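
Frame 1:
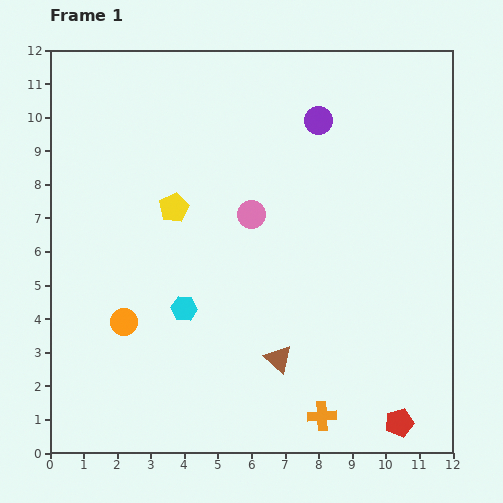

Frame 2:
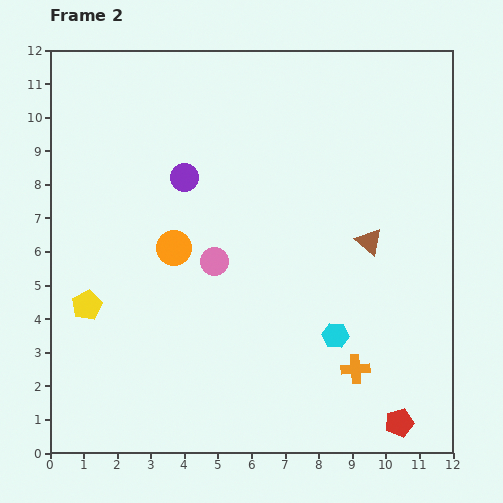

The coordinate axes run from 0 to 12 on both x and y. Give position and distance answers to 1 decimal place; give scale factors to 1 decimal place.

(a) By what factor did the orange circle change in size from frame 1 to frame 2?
1.3×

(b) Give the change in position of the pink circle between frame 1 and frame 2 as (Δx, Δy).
(-1.1, -1.4)

The pink circle was at (6.0, 7.1) in frame 1 and (4.9, 5.7) in frame 2.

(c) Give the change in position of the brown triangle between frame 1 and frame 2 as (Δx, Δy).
(2.7, 3.5)

The brown triangle was at (6.8, 2.8) in frame 1 and (9.5, 6.3) in frame 2.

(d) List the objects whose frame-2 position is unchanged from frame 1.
the red pentagon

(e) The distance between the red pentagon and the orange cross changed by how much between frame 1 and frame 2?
-0.2

Distance in frame 1: 2.3. Distance in frame 2: 2.1.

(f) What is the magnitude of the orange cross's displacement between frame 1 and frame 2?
1.7

The orange cross moved from (8.1, 1.1) to (9.1, 2.5), a distance of √(1.0² + 1.4²) ≈ 1.7.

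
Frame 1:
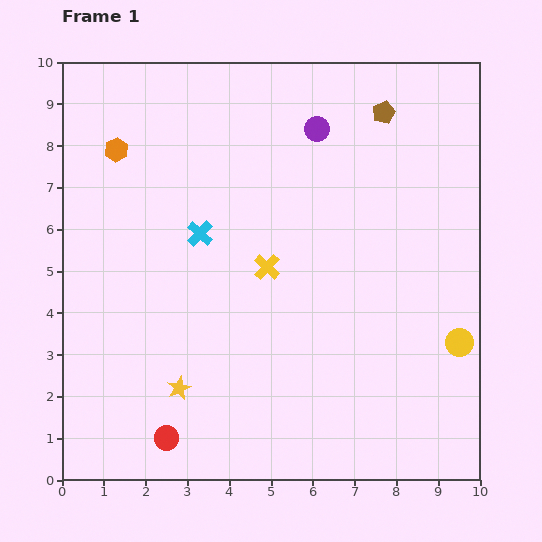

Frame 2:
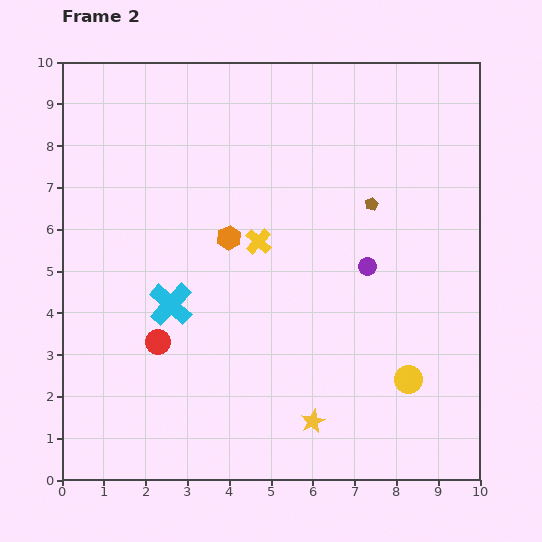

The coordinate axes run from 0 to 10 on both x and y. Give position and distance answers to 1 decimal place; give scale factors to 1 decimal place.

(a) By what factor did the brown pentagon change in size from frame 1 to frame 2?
0.6×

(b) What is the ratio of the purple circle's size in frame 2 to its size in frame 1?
0.7×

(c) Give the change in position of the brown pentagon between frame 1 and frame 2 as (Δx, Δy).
(-0.3, -2.2)

The brown pentagon was at (7.7, 8.8) in frame 1 and (7.4, 6.6) in frame 2.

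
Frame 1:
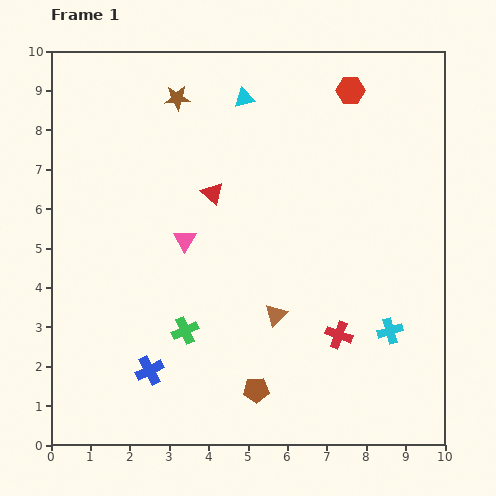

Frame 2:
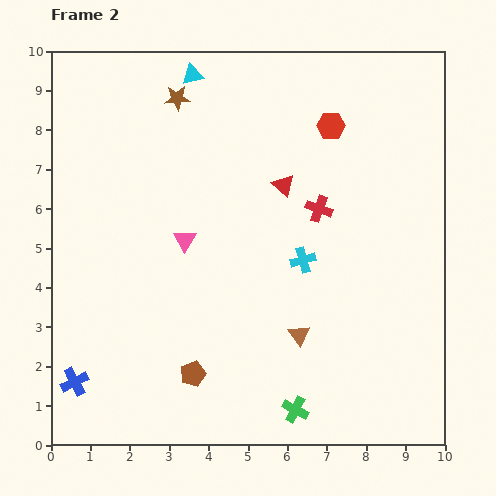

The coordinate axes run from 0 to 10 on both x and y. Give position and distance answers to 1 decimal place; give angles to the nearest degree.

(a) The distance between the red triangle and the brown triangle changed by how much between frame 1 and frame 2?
+0.3

Distance in frame 1: 3.5. Distance in frame 2: 3.8.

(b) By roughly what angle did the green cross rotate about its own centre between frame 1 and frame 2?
38° counter-clockwise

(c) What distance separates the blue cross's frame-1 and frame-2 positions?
1.9

The blue cross moved from (2.5, 1.9) to (0.6, 1.6), a distance of √(1.9² + 0.3²) ≈ 1.9.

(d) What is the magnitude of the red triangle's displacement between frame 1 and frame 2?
1.8

The red triangle moved from (4.1, 6.4) to (5.9, 6.6), a distance of √(1.8² + 0.2²) ≈ 1.8.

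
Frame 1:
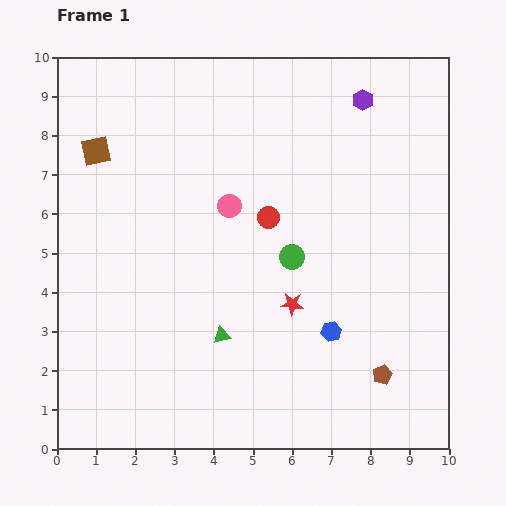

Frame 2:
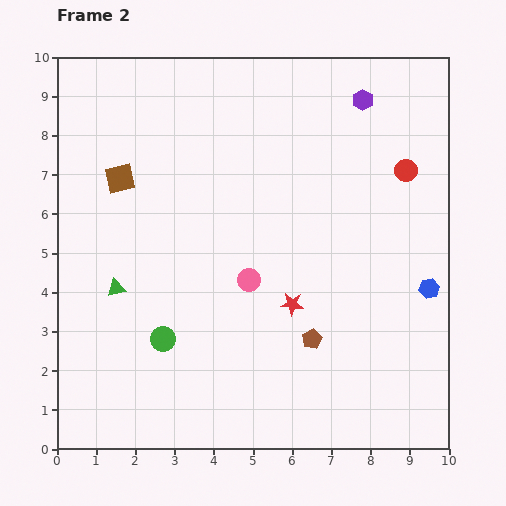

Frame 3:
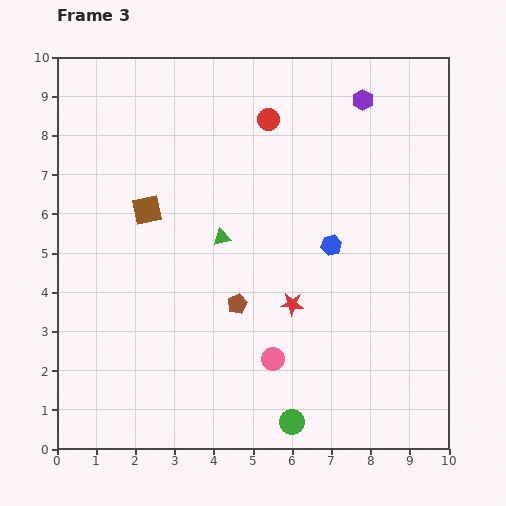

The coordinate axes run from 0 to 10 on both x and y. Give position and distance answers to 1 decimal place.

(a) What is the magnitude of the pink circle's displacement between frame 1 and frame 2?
2.0

The pink circle moved from (4.4, 6.2) to (4.9, 4.3), a distance of √(0.5² + 1.9²) ≈ 2.0.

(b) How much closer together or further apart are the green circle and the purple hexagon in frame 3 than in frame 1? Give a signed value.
+4.0

Distance in frame 1: 4.4. Distance in frame 3: 8.4.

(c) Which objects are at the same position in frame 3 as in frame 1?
the red star, the purple hexagon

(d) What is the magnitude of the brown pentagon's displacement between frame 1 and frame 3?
4.1

The brown pentagon moved from (8.3, 1.9) to (4.6, 3.7), a distance of √(3.7² + 1.8²) ≈ 4.1.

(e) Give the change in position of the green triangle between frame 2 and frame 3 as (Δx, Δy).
(2.7, 1.3)

The green triangle was at (1.5, 4.1) in frame 2 and (4.2, 5.4) in frame 3.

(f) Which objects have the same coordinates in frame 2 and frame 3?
the red star, the purple hexagon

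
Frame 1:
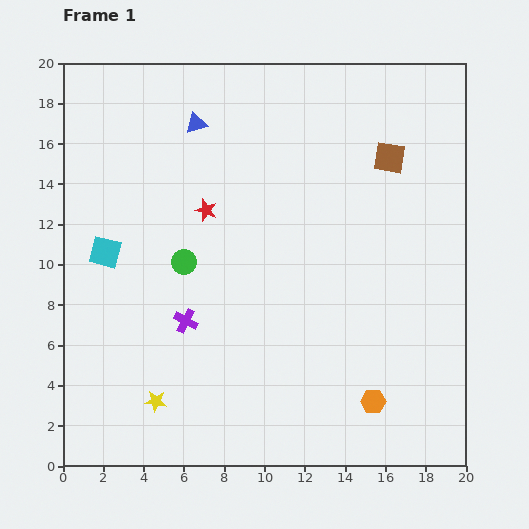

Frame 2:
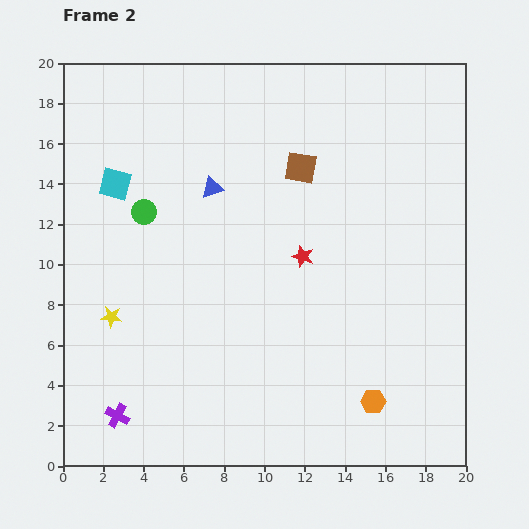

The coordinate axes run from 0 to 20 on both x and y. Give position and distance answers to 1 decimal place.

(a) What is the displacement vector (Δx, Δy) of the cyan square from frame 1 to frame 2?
(0.5, 3.4)

The cyan square was at (2.1, 10.6) in frame 1 and (2.6, 14.0) in frame 2.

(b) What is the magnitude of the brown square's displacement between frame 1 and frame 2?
4.4

The brown square moved from (16.2, 15.3) to (11.8, 14.8), a distance of √(4.4² + 0.5²) ≈ 4.4.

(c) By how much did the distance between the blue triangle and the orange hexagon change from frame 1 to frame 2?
-3.1

Distance in frame 1: 16.4. Distance in frame 2: 13.3.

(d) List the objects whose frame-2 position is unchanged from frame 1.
the orange hexagon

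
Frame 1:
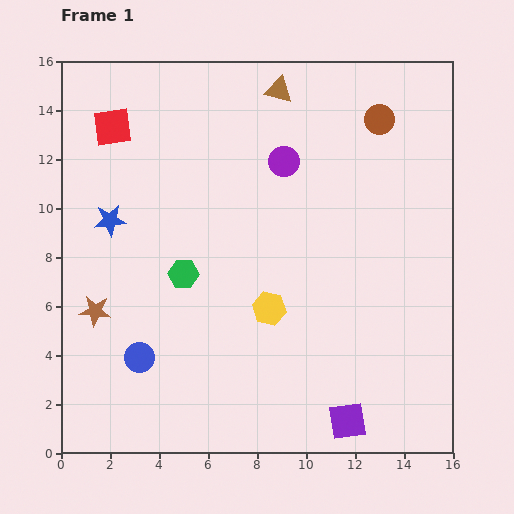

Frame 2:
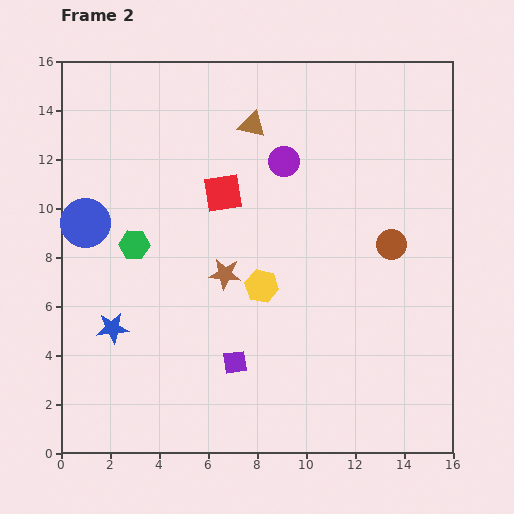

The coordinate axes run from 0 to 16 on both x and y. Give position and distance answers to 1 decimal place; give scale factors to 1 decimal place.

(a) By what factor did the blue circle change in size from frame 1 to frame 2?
1.6×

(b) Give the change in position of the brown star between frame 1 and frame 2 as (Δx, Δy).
(5.3, 1.5)

The brown star was at (1.4, 5.8) in frame 1 and (6.7, 7.3) in frame 2.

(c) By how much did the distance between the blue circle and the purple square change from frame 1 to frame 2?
-0.6

Distance in frame 1: 8.9. Distance in frame 2: 8.3.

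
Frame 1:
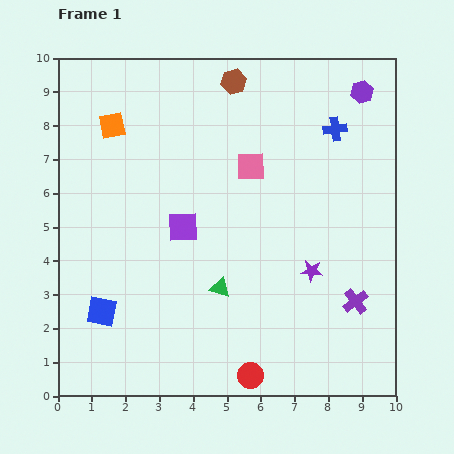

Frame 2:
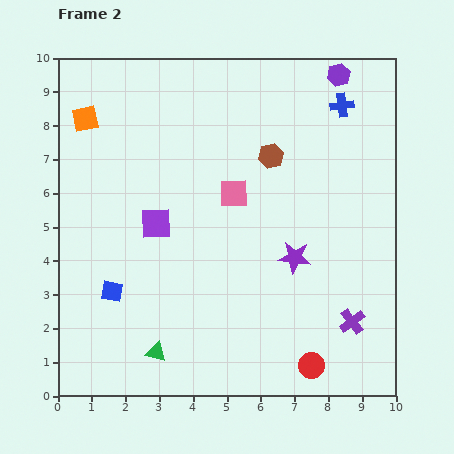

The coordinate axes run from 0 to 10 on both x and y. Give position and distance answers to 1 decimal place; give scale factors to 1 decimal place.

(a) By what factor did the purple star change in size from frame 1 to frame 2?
1.5×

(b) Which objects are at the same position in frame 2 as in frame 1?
none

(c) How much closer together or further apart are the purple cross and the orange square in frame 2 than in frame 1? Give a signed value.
+1.0

Distance in frame 1: 8.9. Distance in frame 2: 9.9.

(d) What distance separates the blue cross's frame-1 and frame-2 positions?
0.7

The blue cross moved from (8.2, 7.9) to (8.4, 8.6), a distance of √(0.2² + 0.7²) ≈ 0.7.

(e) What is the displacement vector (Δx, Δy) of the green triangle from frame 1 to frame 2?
(-1.9, -1.9)

The green triangle was at (4.8, 3.2) in frame 1 and (2.9, 1.3) in frame 2.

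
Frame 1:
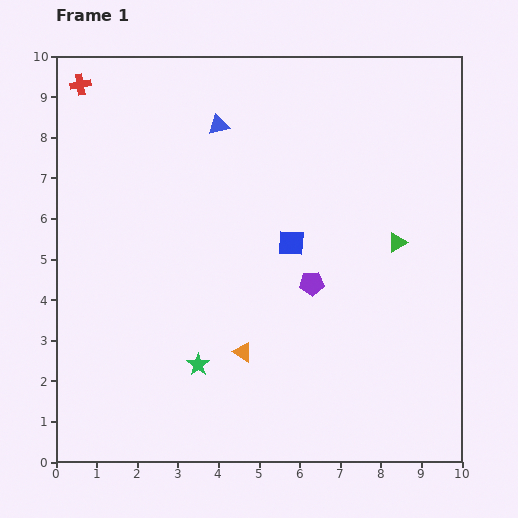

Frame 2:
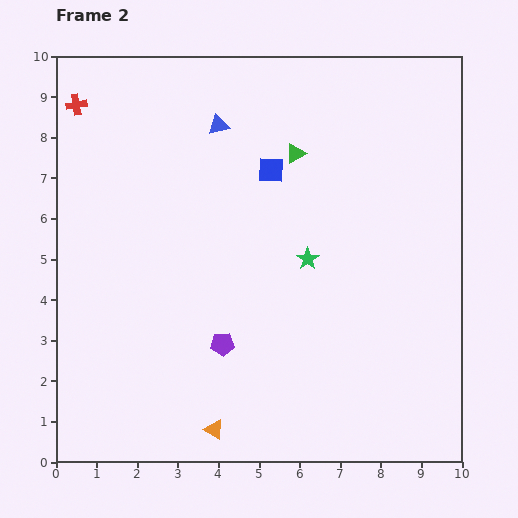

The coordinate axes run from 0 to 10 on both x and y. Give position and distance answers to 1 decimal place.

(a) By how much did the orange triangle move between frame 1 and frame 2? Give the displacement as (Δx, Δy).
(-0.7, -1.9)

The orange triangle was at (4.6, 2.7) in frame 1 and (3.9, 0.8) in frame 2.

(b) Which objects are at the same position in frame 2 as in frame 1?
the blue triangle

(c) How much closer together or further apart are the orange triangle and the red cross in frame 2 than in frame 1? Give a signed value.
+1.0

Distance in frame 1: 7.7. Distance in frame 2: 8.7.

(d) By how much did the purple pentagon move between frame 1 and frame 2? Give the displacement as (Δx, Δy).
(-2.2, -1.5)

The purple pentagon was at (6.3, 4.4) in frame 1 and (4.1, 2.9) in frame 2.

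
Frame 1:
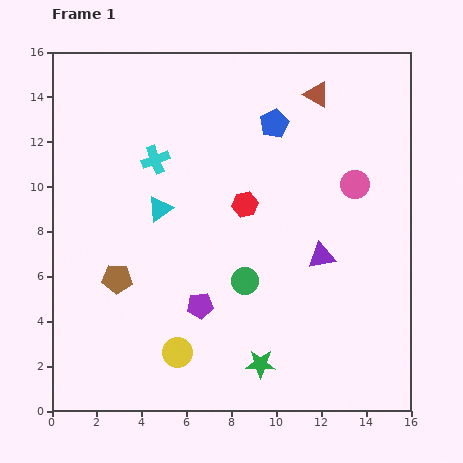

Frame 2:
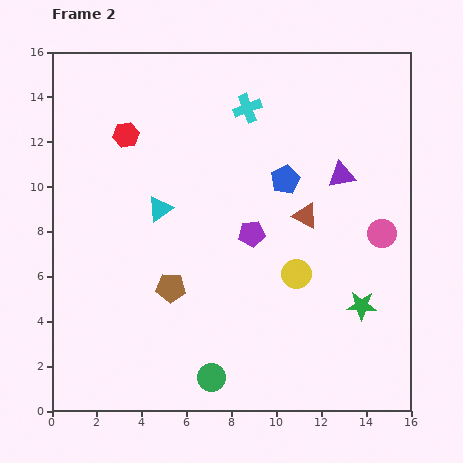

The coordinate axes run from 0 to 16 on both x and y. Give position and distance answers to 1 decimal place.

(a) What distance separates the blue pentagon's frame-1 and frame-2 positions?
2.5

The blue pentagon moved from (9.9, 12.8) to (10.4, 10.3), a distance of √(0.5² + 2.5²) ≈ 2.5.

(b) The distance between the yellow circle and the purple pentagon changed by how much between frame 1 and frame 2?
+0.4

Distance in frame 1: 2.3. Distance in frame 2: 2.7.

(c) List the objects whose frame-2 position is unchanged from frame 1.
the cyan triangle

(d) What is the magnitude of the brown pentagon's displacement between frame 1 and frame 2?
2.4

The brown pentagon moved from (2.9, 5.9) to (5.3, 5.5), a distance of √(2.4² + 0.4²) ≈ 2.4.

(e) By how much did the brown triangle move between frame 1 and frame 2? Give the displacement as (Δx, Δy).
(-0.5, -5.4)

The brown triangle was at (11.8, 14.1) in frame 1 and (11.3, 8.7) in frame 2.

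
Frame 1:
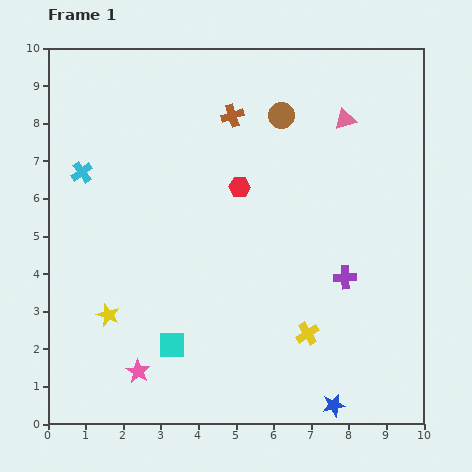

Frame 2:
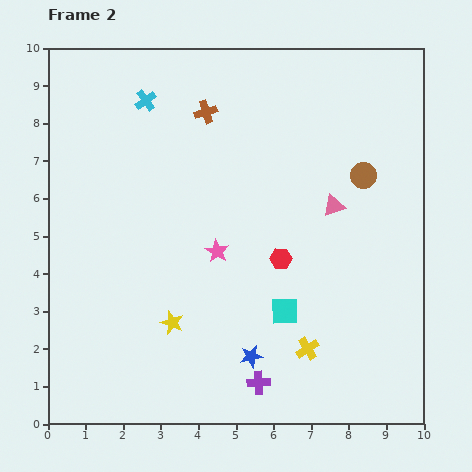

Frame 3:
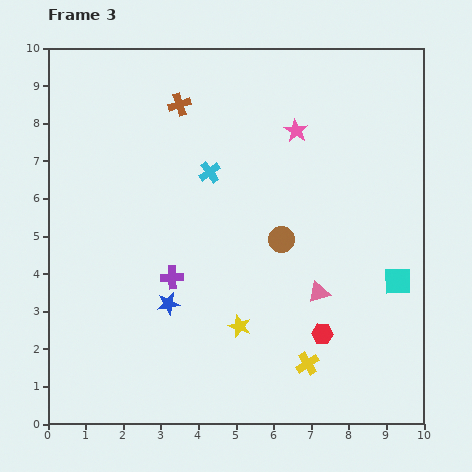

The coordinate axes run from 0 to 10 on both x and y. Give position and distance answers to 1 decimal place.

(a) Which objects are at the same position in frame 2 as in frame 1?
none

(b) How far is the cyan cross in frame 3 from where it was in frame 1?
3.4

The cyan cross moved from (0.9, 6.7) to (4.3, 6.7), a distance of √(3.4² + 0.0²) ≈ 3.4.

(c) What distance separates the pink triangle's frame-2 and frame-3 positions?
2.3

The pink triangle moved from (7.6, 5.8) to (7.2, 3.5), a distance of √(0.4² + 2.3²) ≈ 2.3.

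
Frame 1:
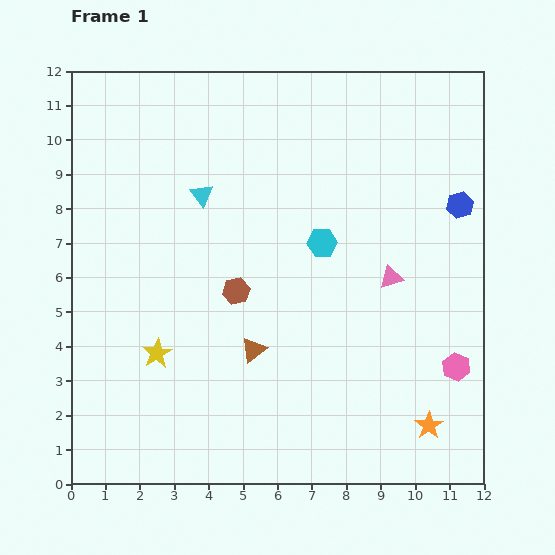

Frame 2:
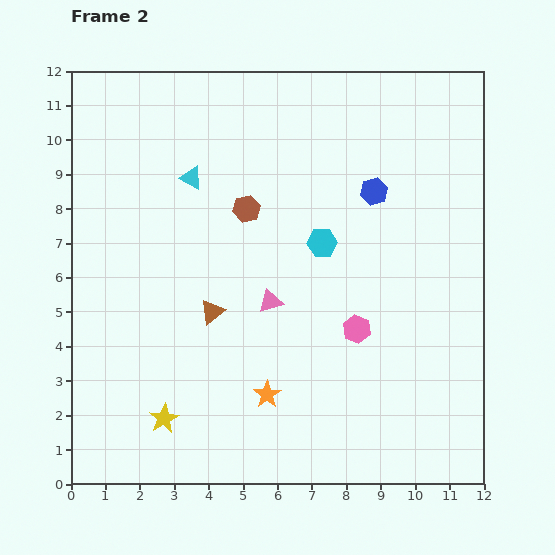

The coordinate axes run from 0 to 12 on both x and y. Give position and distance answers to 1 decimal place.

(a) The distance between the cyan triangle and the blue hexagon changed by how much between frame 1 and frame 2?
-2.2

Distance in frame 1: 7.5. Distance in frame 2: 5.3.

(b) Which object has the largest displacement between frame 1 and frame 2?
the orange star

(moved 4.8; next 3.6)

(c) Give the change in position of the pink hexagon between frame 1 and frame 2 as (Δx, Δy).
(-2.9, 1.1)

The pink hexagon was at (11.2, 3.4) in frame 1 and (8.3, 4.5) in frame 2.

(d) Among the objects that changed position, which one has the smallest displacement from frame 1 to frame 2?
the cyan triangle

(moved 0.6)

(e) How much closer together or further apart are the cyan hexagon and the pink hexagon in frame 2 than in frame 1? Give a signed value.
-2.6

Distance in frame 1: 5.3. Distance in frame 2: 2.7.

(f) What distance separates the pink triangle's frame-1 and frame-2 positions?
3.6

The pink triangle moved from (9.3, 6.0) to (5.8, 5.3), a distance of √(3.5² + 0.7²) ≈ 3.6.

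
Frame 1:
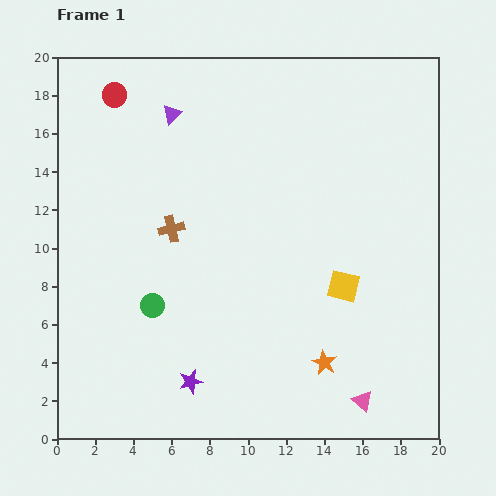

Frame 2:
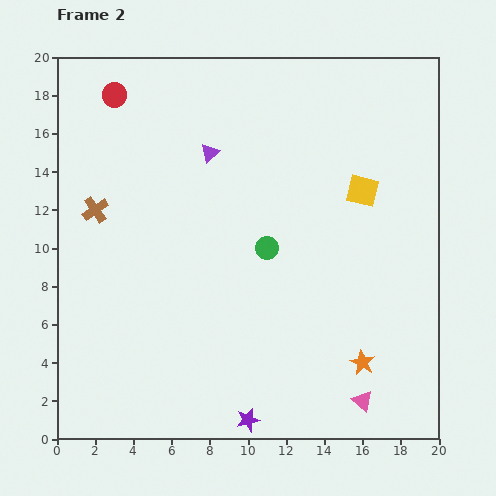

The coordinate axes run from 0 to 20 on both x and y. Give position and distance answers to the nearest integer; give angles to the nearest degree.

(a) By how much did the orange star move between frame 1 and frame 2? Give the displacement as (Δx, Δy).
(2, 0)

The orange star was at (14, 4) in frame 1 and (16, 4) in frame 2.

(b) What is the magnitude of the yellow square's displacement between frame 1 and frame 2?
5

The yellow square moved from (15, 8) to (16, 13), a distance of √(1² + 5²) ≈ 5.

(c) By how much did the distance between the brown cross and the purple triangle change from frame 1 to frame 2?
+1

Distance in frame 1: 6. Distance in frame 2: 7.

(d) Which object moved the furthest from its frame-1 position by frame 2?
the green circle

(moved 7; next 5)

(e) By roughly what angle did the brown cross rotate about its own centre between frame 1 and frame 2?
21° counter-clockwise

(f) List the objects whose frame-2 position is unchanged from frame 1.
the red circle, the pink triangle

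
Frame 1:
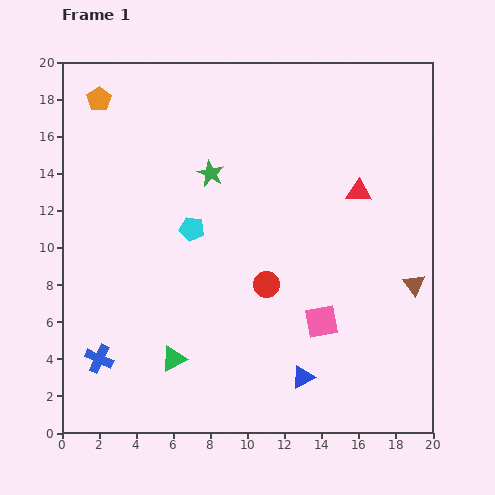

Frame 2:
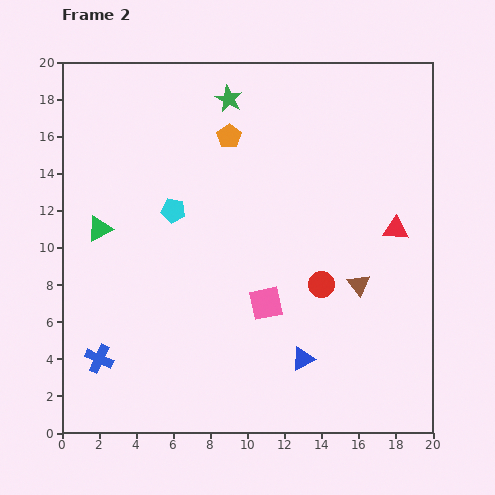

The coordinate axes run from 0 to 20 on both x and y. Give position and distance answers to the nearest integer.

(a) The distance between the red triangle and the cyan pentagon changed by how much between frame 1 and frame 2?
+3

Distance in frame 1: 9. Distance in frame 2: 12.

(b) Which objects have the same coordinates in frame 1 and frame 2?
the blue cross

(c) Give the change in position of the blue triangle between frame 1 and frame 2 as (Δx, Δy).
(0, 1)

The blue triangle was at (13, 3) in frame 1 and (13, 4) in frame 2.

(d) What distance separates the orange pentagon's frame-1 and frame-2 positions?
7

The orange pentagon moved from (2, 18) to (9, 16), a distance of √(7² + 2²) ≈ 7.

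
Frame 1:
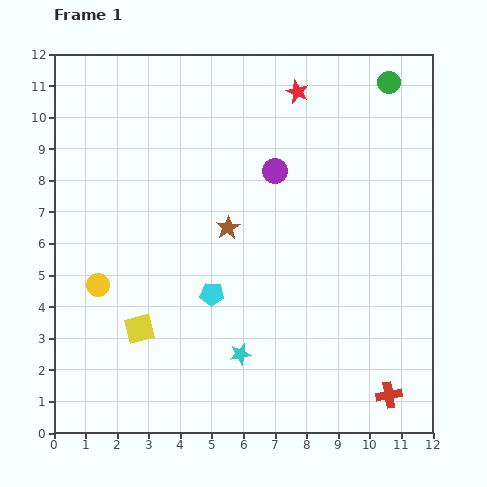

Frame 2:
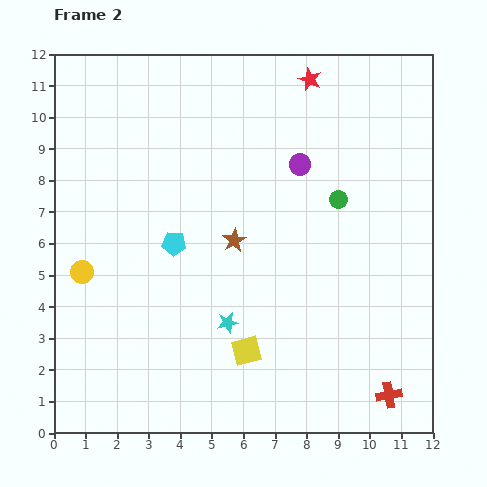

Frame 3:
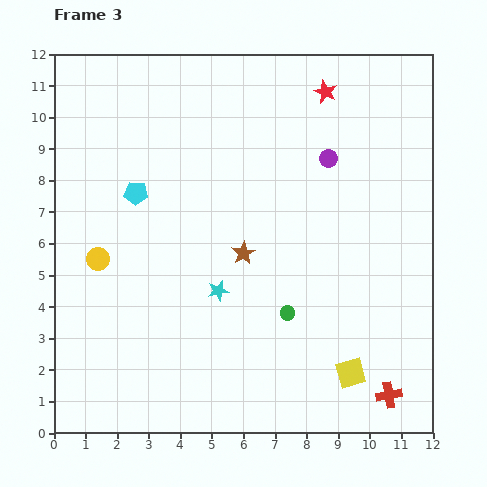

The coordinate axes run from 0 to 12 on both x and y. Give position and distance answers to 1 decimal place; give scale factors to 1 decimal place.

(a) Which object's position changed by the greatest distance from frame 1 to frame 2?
the green circle

(moved 4.0; next 3.5)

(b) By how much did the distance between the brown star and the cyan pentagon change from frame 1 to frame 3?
+1.7

Distance in frame 1: 2.2. Distance in frame 3: 3.9.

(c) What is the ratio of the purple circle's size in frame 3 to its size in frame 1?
0.7×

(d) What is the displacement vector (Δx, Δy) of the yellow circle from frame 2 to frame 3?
(0.5, 0.4)

The yellow circle was at (0.9, 5.1) in frame 2 and (1.4, 5.5) in frame 3.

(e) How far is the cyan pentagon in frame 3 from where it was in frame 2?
2.0

The cyan pentagon moved from (3.8, 6.0) to (2.6, 7.6), a distance of √(1.2² + 1.6²) ≈ 2.0.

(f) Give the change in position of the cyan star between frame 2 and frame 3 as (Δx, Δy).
(-0.3, 1.0)

The cyan star was at (5.5, 3.5) in frame 2 and (5.2, 4.5) in frame 3.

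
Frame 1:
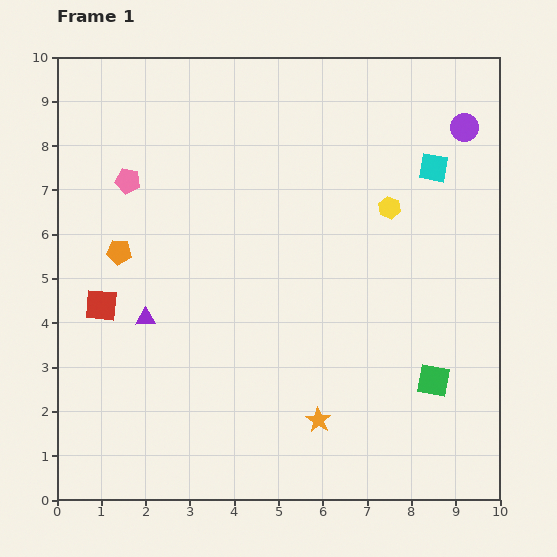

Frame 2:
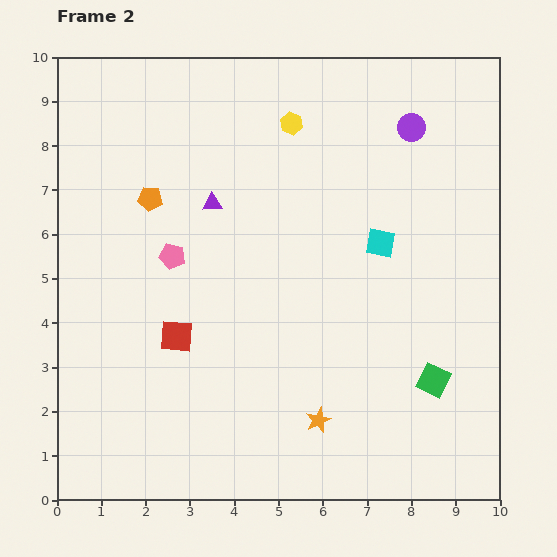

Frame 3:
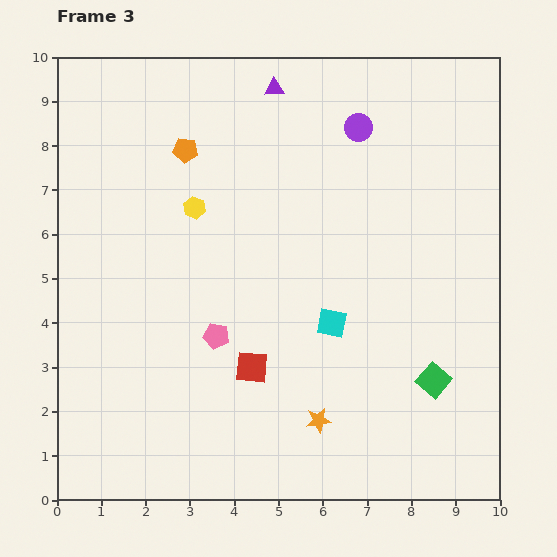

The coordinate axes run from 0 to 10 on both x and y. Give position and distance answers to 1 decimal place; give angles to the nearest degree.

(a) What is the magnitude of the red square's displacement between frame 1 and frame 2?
1.8

The red square moved from (1.0, 4.4) to (2.7, 3.7), a distance of √(1.7² + 0.7²) ≈ 1.8.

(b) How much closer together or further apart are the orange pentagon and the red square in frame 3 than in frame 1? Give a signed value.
+3.8

Distance in frame 1: 1.3. Distance in frame 3: 5.1.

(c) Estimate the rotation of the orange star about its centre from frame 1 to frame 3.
30° clockwise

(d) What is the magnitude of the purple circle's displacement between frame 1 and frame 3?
2.4

The purple circle moved from (9.2, 8.4) to (6.8, 8.4), a distance of √(2.4² + 0.0²) ≈ 2.4.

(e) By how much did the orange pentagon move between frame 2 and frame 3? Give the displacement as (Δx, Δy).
(0.8, 1.1)

The orange pentagon was at (2.1, 6.8) in frame 2 and (2.9, 7.9) in frame 3.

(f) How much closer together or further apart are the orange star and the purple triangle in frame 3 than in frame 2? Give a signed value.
+2.1

Distance in frame 2: 5.5. Distance in frame 3: 7.6.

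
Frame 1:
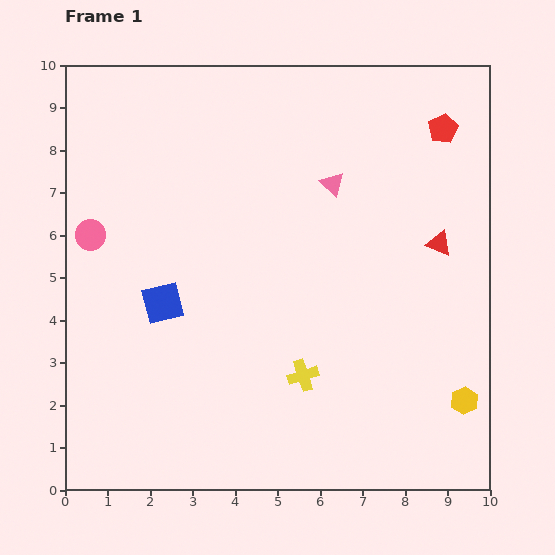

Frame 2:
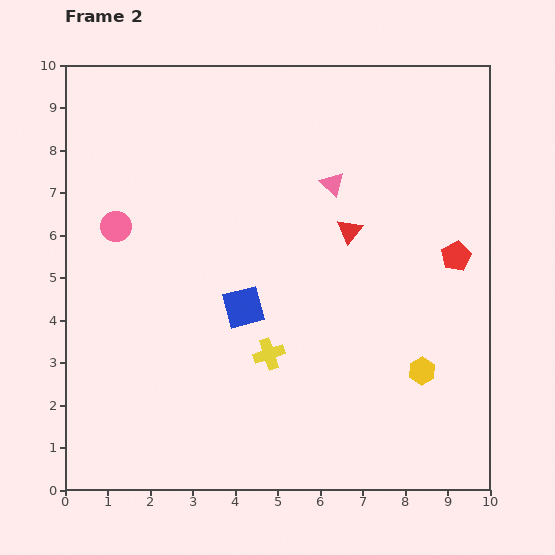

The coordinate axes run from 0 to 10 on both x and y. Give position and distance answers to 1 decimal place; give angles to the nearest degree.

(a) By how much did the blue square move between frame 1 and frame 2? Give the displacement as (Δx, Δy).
(1.9, -0.1)

The blue square was at (2.3, 4.4) in frame 1 and (4.2, 4.3) in frame 2.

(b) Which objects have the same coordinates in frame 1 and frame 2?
the pink triangle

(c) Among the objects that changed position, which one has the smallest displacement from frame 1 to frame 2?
the pink circle

(moved 0.6)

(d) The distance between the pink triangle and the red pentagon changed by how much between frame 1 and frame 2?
+0.5

Distance in frame 1: 2.9. Distance in frame 2: 3.4.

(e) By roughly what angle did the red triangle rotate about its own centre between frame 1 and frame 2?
45° clockwise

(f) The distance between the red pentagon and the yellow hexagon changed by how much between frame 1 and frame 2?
-3.6

Distance in frame 1: 6.4. Distance in frame 2: 2.8.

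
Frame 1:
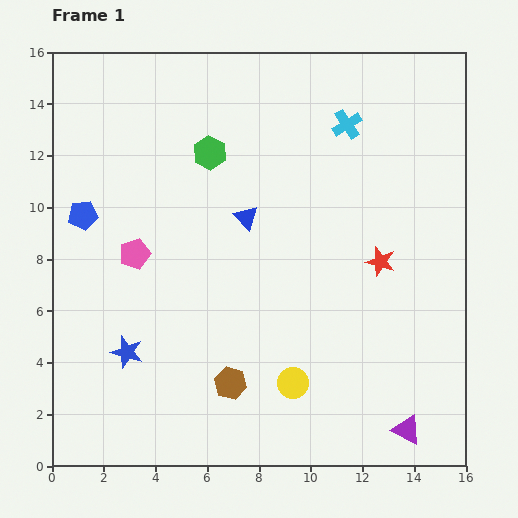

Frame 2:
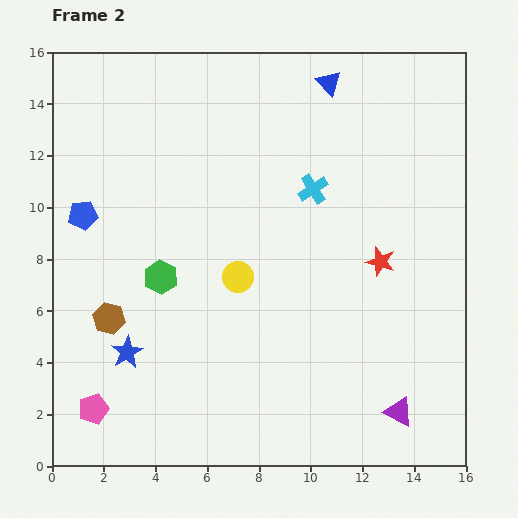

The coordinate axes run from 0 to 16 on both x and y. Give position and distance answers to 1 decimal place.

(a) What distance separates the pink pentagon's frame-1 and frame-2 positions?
6.2

The pink pentagon moved from (3.2, 8.2) to (1.6, 2.2), a distance of √(1.6² + 6.0²) ≈ 6.2.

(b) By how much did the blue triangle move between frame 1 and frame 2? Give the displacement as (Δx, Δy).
(3.2, 5.2)

The blue triangle was at (7.5, 9.6) in frame 1 and (10.7, 14.8) in frame 2.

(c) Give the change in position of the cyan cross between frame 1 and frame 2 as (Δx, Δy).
(-1.3, -2.5)

The cyan cross was at (11.4, 13.2) in frame 1 and (10.1, 10.7) in frame 2.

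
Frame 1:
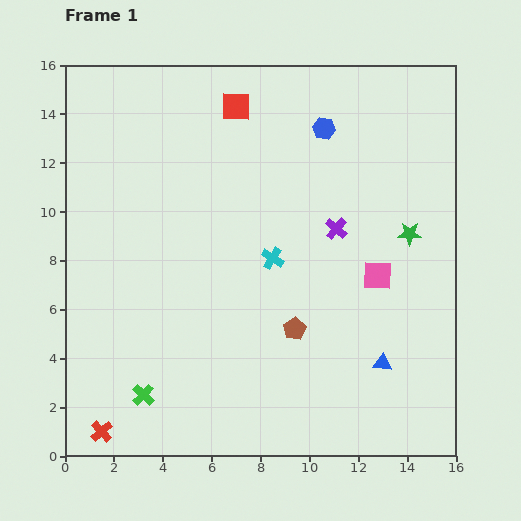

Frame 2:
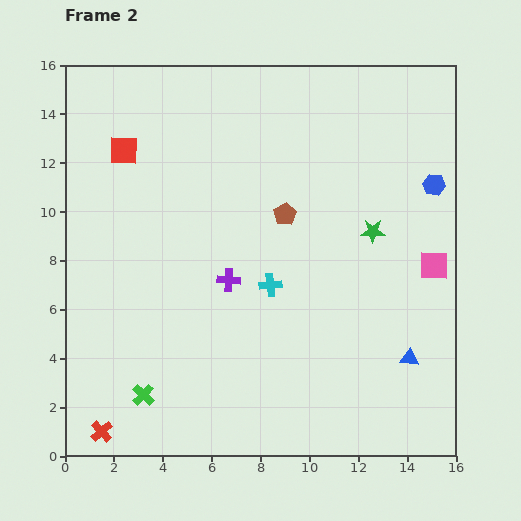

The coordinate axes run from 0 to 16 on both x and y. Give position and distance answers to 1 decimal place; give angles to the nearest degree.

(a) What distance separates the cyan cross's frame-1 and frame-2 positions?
1.1

The cyan cross moved from (8.5, 8.1) to (8.4, 7.0), a distance of √(0.1² + 1.1²) ≈ 1.1.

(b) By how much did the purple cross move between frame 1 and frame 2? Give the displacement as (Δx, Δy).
(-4.4, -2.1)

The purple cross was at (11.1, 9.3) in frame 1 and (6.7, 7.2) in frame 2.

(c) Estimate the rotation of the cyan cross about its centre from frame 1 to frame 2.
38° counter-clockwise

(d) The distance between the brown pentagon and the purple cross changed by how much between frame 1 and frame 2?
-0.9

Distance in frame 1: 4.4. Distance in frame 2: 3.5.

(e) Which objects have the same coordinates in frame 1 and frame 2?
the red cross, the green cross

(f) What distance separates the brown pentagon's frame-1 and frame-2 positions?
4.7

The brown pentagon moved from (9.4, 5.2) to (9.0, 9.9), a distance of √(0.4² + 4.7²) ≈ 4.7.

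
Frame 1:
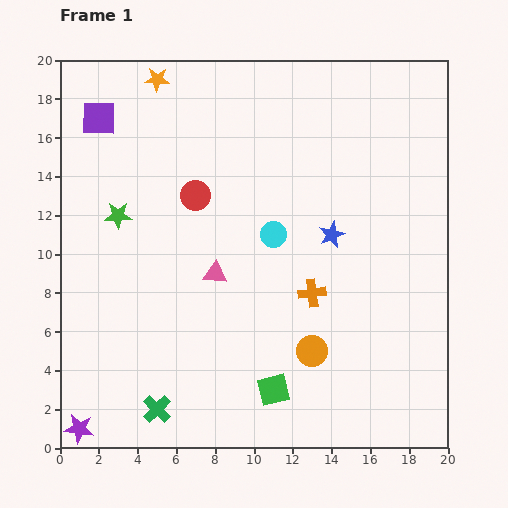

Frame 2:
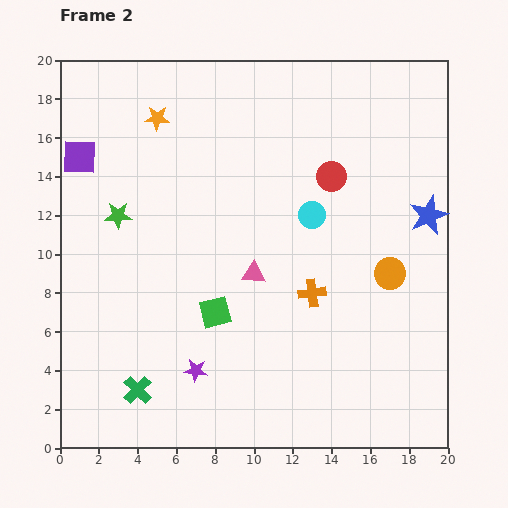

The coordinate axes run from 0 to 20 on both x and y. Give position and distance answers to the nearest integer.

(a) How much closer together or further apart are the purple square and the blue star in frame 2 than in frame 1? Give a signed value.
+5

Distance in frame 1: 13. Distance in frame 2: 18.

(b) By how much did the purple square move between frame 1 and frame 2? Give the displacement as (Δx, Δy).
(-1, -2)

The purple square was at (2, 17) in frame 1 and (1, 15) in frame 2.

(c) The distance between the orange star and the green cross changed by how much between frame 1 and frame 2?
-3

Distance in frame 1: 17. Distance in frame 2: 14.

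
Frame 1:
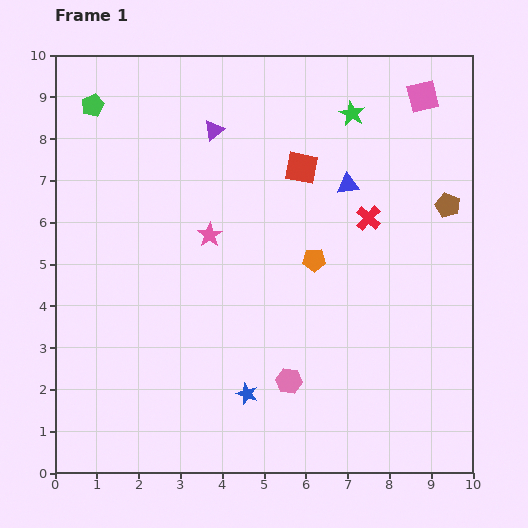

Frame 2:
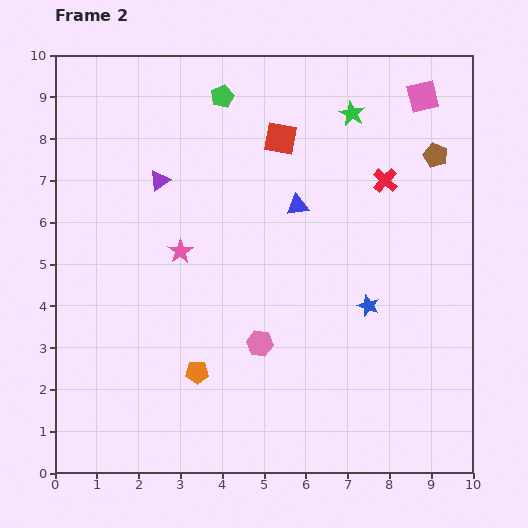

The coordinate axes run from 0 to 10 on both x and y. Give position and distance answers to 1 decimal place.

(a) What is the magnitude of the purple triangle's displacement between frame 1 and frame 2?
1.8

The purple triangle moved from (3.8, 8.2) to (2.5, 7.0), a distance of √(1.3² + 1.2²) ≈ 1.8.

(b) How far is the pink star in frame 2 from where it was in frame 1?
0.8

The pink star moved from (3.7, 5.7) to (3.0, 5.3), a distance of √(0.7² + 0.4²) ≈ 0.8.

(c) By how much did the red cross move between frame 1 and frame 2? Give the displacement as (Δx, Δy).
(0.4, 0.9)

The red cross was at (7.5, 6.1) in frame 1 and (7.9, 7.0) in frame 2.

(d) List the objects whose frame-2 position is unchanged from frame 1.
the green star, the pink square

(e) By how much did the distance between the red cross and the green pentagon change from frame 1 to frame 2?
-2.7

Distance in frame 1: 7.1. Distance in frame 2: 4.4.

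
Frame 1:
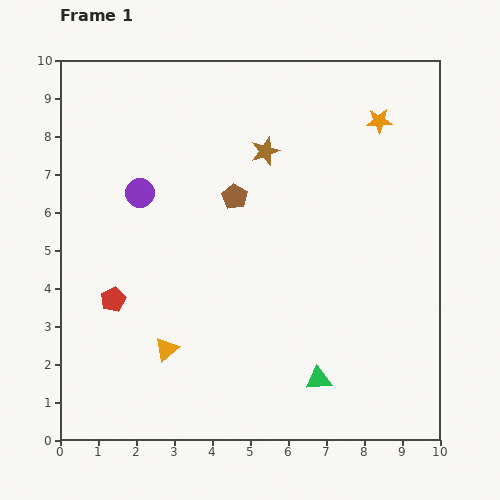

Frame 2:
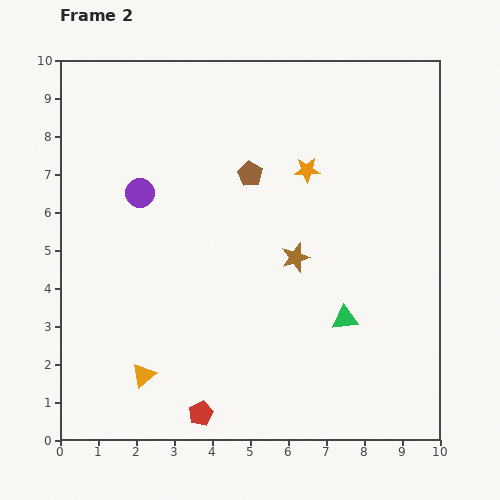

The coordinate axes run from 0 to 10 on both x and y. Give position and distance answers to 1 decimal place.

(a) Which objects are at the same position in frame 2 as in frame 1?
the purple circle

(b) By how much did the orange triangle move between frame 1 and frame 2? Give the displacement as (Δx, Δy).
(-0.6, -0.7)

The orange triangle was at (2.8, 2.4) in frame 1 and (2.2, 1.7) in frame 2.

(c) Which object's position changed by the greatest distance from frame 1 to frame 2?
the red pentagon

(moved 3.8; next 2.9)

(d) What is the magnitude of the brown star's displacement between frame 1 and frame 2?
2.9

The brown star moved from (5.4, 7.6) to (6.2, 4.8), a distance of √(0.8² + 2.8²) ≈ 2.9.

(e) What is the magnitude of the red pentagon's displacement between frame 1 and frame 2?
3.8

The red pentagon moved from (1.4, 3.7) to (3.7, 0.7), a distance of √(2.3² + 3.0²) ≈ 3.8.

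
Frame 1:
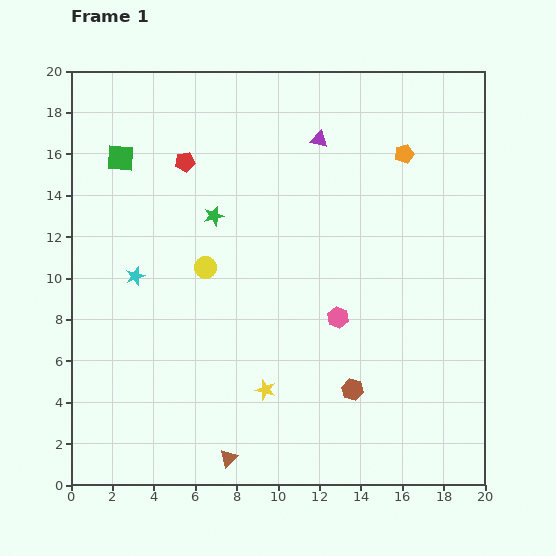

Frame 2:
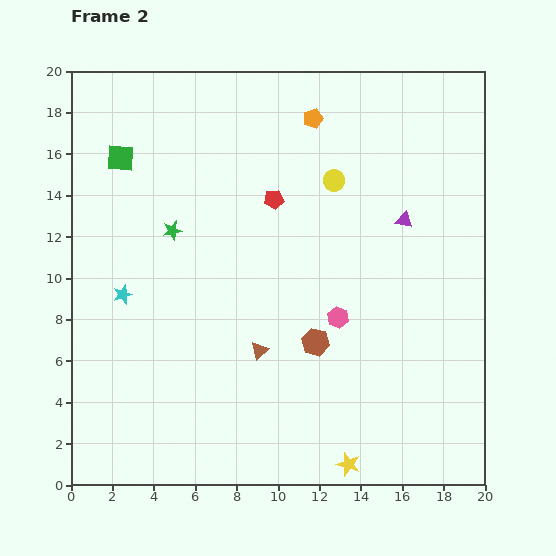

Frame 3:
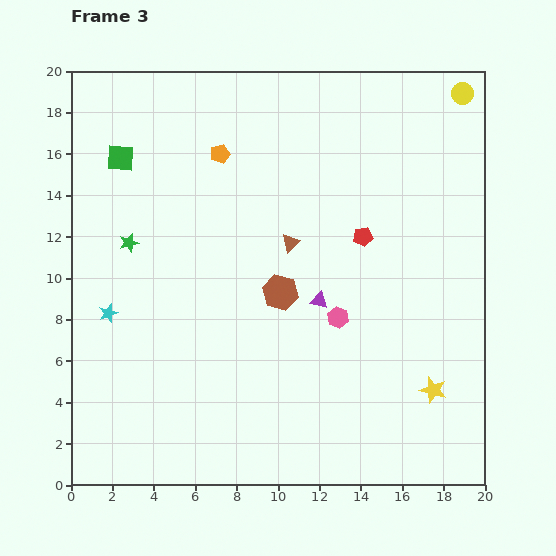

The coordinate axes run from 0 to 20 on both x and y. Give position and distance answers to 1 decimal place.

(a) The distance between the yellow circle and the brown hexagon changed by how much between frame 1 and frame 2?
-1.3

Distance in frame 1: 9.2. Distance in frame 2: 7.9.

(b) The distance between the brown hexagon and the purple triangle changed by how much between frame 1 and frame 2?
-4.9

Distance in frame 1: 12.2. Distance in frame 2: 7.3.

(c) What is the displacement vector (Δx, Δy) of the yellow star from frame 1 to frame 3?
(8.1, 0.0)

The yellow star was at (9.4, 4.6) in frame 1 and (17.5, 4.6) in frame 3.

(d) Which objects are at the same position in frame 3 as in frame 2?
the green square, the pink hexagon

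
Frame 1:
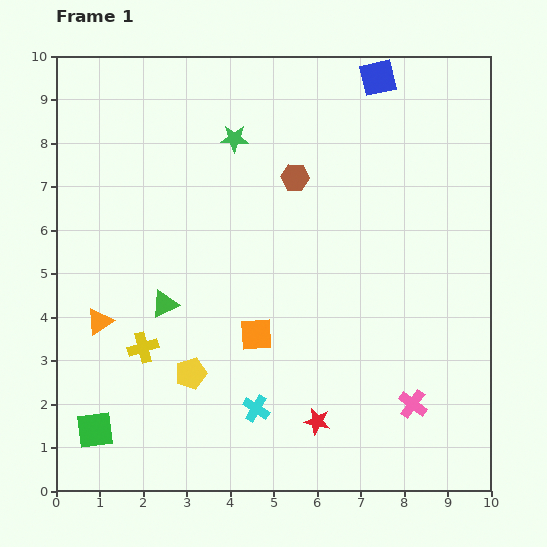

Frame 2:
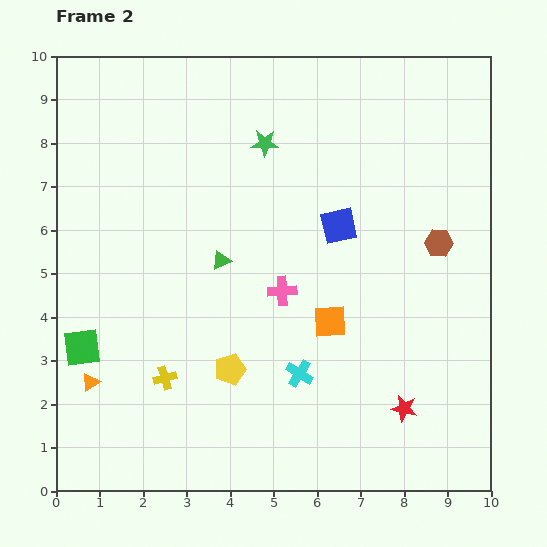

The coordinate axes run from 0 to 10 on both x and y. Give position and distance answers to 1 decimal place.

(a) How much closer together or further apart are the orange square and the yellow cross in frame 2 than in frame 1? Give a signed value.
+1.4

Distance in frame 1: 2.6. Distance in frame 2: 4.0.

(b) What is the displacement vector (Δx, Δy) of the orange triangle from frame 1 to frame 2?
(-0.2, -1.4)

The orange triangle was at (1.0, 3.9) in frame 1 and (0.8, 2.5) in frame 2.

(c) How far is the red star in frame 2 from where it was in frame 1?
2.0

The red star moved from (6.0, 1.6) to (8.0, 1.9), a distance of √(2.0² + 0.3²) ≈ 2.0.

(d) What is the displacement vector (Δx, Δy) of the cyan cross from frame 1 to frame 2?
(1.0, 0.8)

The cyan cross was at (4.6, 1.9) in frame 1 and (5.6, 2.7) in frame 2.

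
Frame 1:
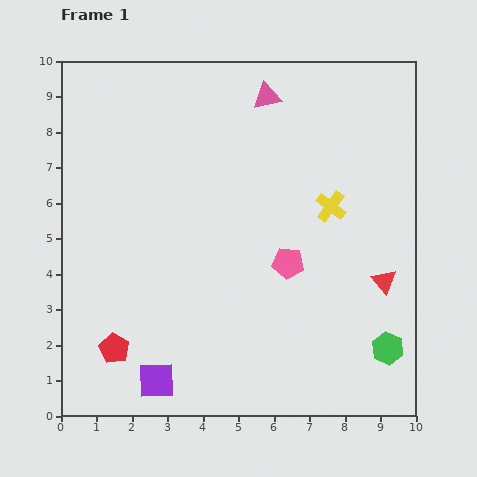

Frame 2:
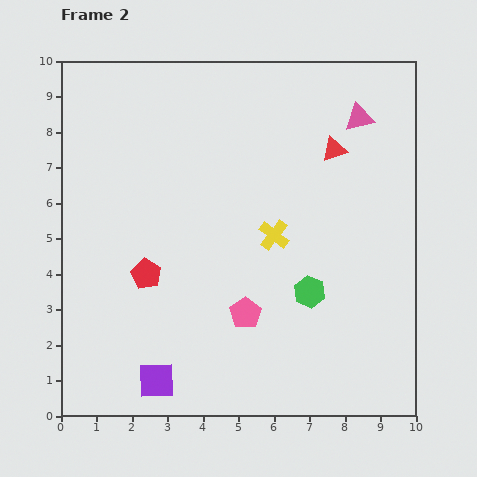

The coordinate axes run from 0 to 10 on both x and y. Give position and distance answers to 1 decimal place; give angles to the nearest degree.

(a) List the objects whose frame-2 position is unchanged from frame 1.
the purple square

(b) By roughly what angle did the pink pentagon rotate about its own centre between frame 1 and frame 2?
31° clockwise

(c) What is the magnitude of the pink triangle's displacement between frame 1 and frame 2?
2.7

The pink triangle moved from (5.8, 9.0) to (8.4, 8.4), a distance of √(2.6² + 0.6²) ≈ 2.7.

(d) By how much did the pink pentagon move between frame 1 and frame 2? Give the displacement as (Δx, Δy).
(-1.2, -1.4)

The pink pentagon was at (6.4, 4.3) in frame 1 and (5.2, 2.9) in frame 2.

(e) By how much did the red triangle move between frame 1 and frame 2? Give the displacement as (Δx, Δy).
(-1.4, 3.7)

The red triangle was at (9.1, 3.8) in frame 1 and (7.7, 7.5) in frame 2.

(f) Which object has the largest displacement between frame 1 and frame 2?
the red triangle

(moved 4.0; next 2.7)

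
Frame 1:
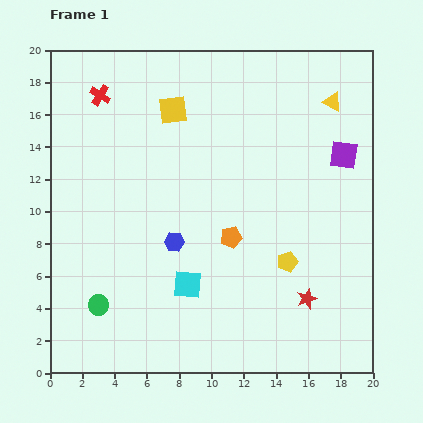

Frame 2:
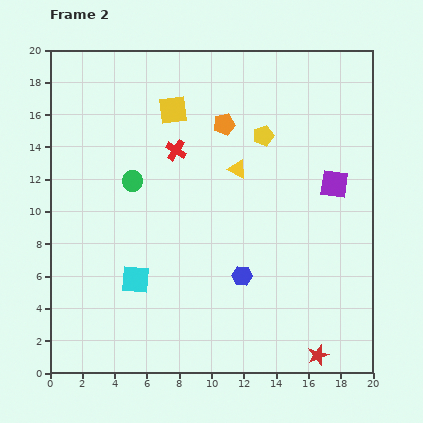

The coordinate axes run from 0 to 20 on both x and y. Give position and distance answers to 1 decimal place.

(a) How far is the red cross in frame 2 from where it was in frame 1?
5.8

The red cross moved from (3.1, 17.2) to (7.8, 13.8), a distance of √(4.7² + 3.4²) ≈ 5.8.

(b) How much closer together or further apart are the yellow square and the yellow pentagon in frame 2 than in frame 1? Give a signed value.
-6.0

Distance in frame 1: 11.8. Distance in frame 2: 5.8.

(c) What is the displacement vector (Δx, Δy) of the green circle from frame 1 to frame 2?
(2.1, 7.7)

The green circle was at (3.0, 4.2) in frame 1 and (5.1, 11.9) in frame 2.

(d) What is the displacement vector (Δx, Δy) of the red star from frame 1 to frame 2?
(0.7, -3.5)

The red star was at (15.9, 4.6) in frame 1 and (16.6, 1.1) in frame 2.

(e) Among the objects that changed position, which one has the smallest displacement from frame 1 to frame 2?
the purple square

(moved 1.9)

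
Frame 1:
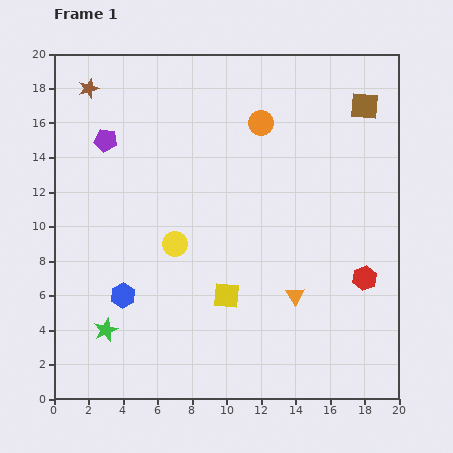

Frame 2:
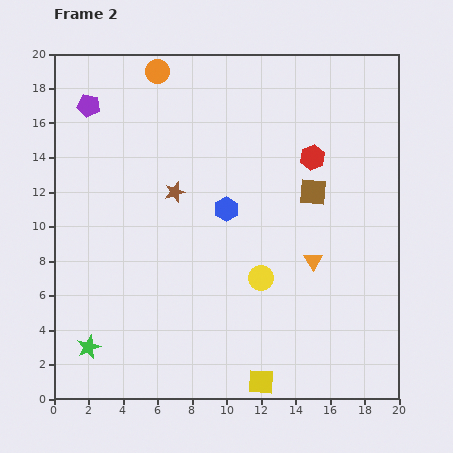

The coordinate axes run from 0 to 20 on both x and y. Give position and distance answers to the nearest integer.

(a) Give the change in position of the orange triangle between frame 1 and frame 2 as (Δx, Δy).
(1, 2)

The orange triangle was at (14, 6) in frame 1 and (15, 8) in frame 2.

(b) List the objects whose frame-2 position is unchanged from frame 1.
none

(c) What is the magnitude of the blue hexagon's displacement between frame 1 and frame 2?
8

The blue hexagon moved from (4, 6) to (10, 11), a distance of √(6² + 5²) ≈ 8.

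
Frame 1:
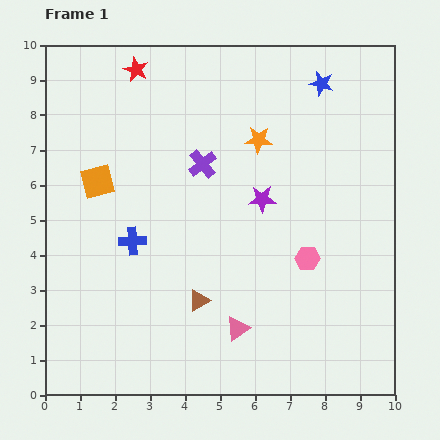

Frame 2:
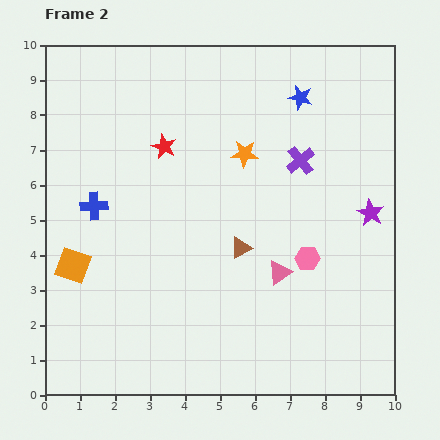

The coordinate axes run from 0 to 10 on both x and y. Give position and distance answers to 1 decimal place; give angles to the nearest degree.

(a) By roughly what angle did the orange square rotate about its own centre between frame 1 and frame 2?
33° clockwise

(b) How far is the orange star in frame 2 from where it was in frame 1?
0.6

The orange star moved from (6.1, 7.3) to (5.7, 6.9), a distance of √(0.4² + 0.4²) ≈ 0.6.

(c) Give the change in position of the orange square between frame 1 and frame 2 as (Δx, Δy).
(-0.7, -2.4)

The orange square was at (1.5, 6.1) in frame 1 and (0.8, 3.7) in frame 2.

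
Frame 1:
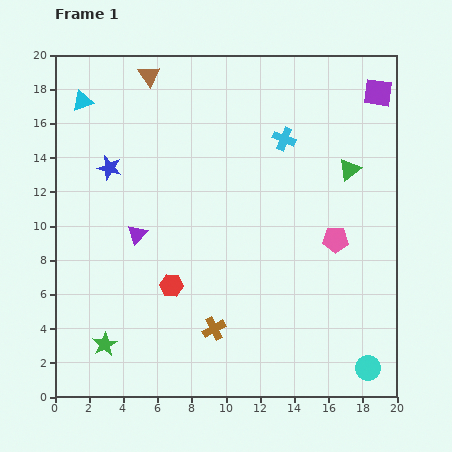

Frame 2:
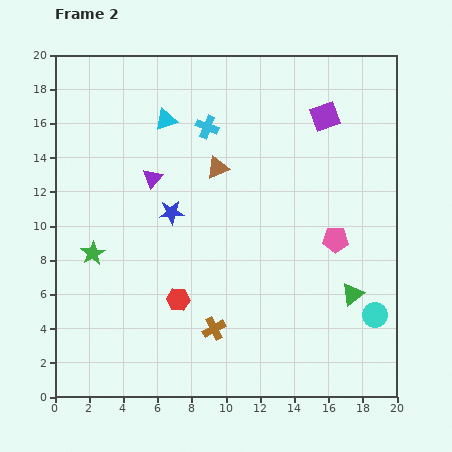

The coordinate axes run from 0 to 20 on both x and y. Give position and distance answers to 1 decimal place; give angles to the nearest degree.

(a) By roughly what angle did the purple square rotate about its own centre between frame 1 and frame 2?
27° counter-clockwise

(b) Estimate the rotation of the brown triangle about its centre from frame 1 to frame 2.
42° clockwise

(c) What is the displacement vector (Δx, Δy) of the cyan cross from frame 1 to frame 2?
(-4.5, 0.7)

The cyan cross was at (13.4, 15.1) in frame 1 and (8.9, 15.8) in frame 2.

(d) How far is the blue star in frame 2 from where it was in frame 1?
4.4

The blue star moved from (3.2, 13.4) to (6.8, 10.8), a distance of √(3.6² + 2.6²) ≈ 4.4.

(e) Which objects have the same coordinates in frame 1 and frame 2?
the pink pentagon, the brown cross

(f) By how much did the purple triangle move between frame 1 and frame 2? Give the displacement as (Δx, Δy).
(0.9, 3.3)

The purple triangle was at (4.8, 9.5) in frame 1 and (5.7, 12.8) in frame 2.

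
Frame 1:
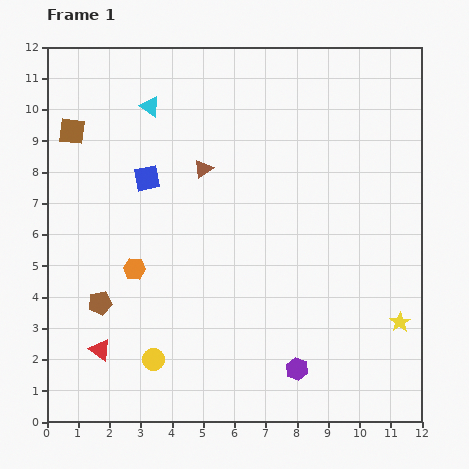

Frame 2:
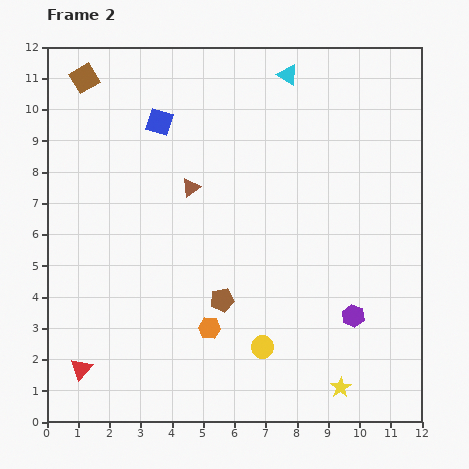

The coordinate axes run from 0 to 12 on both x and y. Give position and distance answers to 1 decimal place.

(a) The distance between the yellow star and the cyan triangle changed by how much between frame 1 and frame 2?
-0.5

Distance in frame 1: 10.6. Distance in frame 2: 10.1.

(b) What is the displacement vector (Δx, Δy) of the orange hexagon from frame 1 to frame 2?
(2.4, -1.9)

The orange hexagon was at (2.8, 4.9) in frame 1 and (5.2, 3.0) in frame 2.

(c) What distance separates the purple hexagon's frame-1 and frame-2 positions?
2.5

The purple hexagon moved from (8.0, 1.7) to (9.8, 3.4), a distance of √(1.8² + 1.7²) ≈ 2.5.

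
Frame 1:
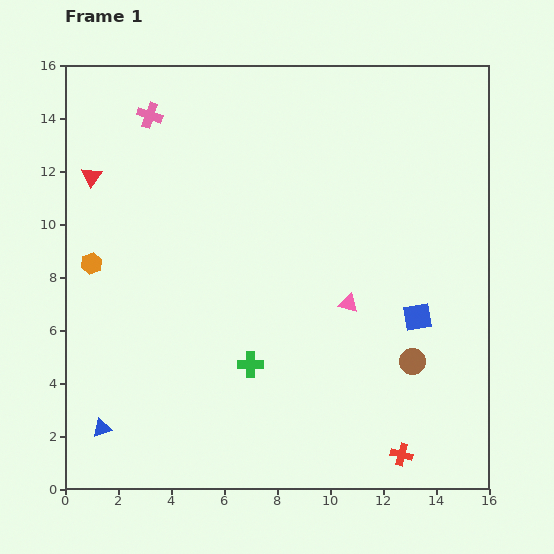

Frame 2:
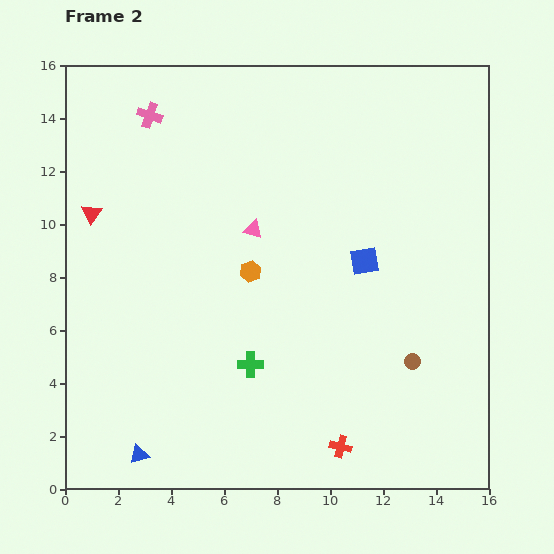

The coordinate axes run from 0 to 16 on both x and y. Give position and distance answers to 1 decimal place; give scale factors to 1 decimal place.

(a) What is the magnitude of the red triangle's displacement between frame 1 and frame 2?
1.4

The red triangle moved from (1.0, 11.8) to (1.0, 10.4), a distance of √(0.0² + 1.4²) ≈ 1.4.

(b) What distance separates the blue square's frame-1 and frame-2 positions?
2.9

The blue square moved from (13.3, 6.5) to (11.3, 8.6), a distance of √(2.0² + 2.1²) ≈ 2.9.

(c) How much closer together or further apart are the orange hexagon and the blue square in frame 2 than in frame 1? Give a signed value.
-8.2

Distance in frame 1: 12.5. Distance in frame 2: 4.3.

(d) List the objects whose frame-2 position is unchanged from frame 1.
the pink cross, the brown circle, the green cross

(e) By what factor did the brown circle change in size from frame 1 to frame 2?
0.6×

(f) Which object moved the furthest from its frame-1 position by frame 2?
the orange hexagon

(moved 6.0; next 4.6)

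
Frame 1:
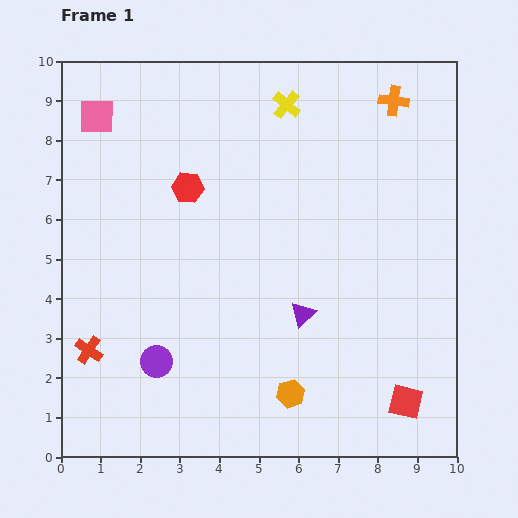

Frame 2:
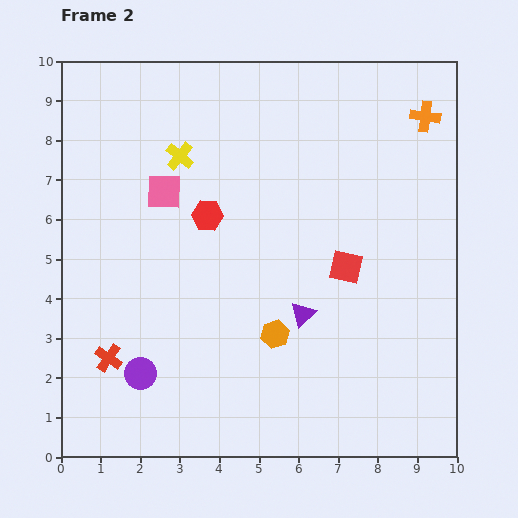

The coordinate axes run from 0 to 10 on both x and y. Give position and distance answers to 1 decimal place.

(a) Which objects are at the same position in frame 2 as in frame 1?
the purple triangle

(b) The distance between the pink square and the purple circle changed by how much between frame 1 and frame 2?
-1.8

Distance in frame 1: 6.4. Distance in frame 2: 4.6.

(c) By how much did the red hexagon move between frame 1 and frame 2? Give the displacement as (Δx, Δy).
(0.5, -0.7)

The red hexagon was at (3.2, 6.8) in frame 1 and (3.7, 6.1) in frame 2.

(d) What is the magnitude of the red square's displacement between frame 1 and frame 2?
3.7

The red square moved from (8.7, 1.4) to (7.2, 4.8), a distance of √(1.5² + 3.4²) ≈ 3.7.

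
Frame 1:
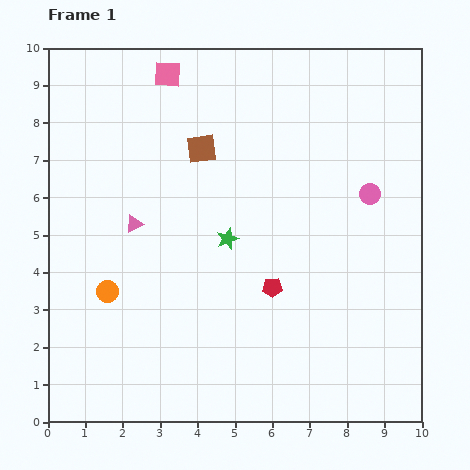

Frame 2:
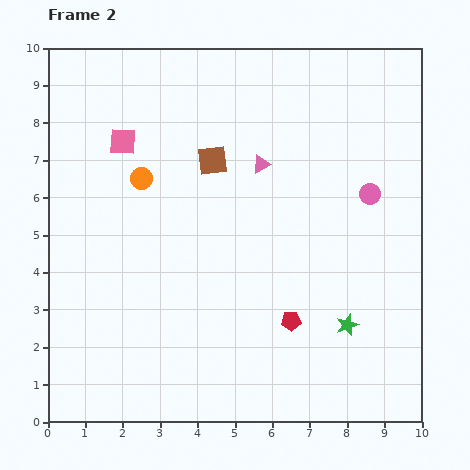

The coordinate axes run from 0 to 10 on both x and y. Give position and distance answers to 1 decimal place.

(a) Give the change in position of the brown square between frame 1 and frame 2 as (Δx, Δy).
(0.3, -0.3)

The brown square was at (4.1, 7.3) in frame 1 and (4.4, 7.0) in frame 2.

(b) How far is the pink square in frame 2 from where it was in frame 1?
2.2

The pink square moved from (3.2, 9.3) to (2.0, 7.5), a distance of √(1.2² + 1.8²) ≈ 2.2.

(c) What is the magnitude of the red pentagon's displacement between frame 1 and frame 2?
1.0

The red pentagon moved from (6.0, 3.6) to (6.5, 2.7), a distance of √(0.5² + 0.9²) ≈ 1.0.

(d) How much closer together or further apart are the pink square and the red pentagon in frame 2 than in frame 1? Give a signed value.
+0.2

Distance in frame 1: 6.4. Distance in frame 2: 6.6.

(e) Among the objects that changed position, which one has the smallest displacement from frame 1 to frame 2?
the brown square

(moved 0.4)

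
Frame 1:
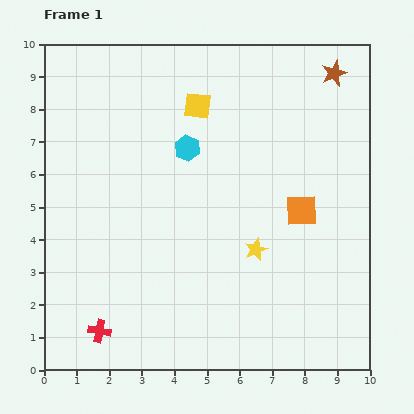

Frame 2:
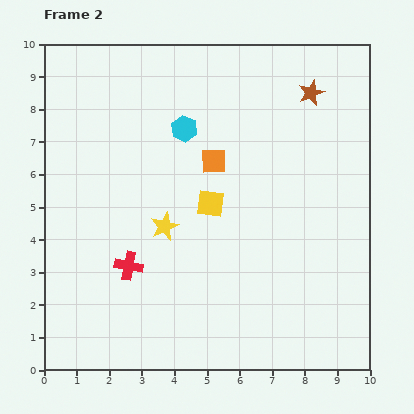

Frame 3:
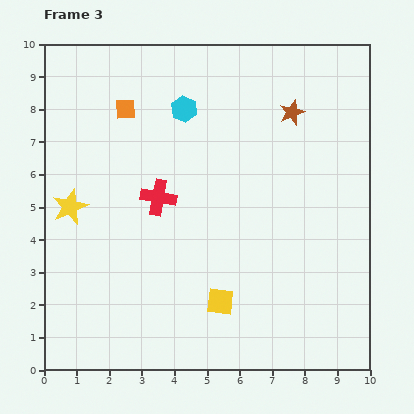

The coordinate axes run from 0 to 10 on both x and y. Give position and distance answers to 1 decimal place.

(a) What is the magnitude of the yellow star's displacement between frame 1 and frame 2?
2.9

The yellow star moved from (6.5, 3.7) to (3.7, 4.4), a distance of √(2.8² + 0.7²) ≈ 2.9.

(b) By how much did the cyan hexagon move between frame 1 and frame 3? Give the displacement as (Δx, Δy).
(-0.1, 1.2)

The cyan hexagon was at (4.4, 6.8) in frame 1 and (4.3, 8.0) in frame 3.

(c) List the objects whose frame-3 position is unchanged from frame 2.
none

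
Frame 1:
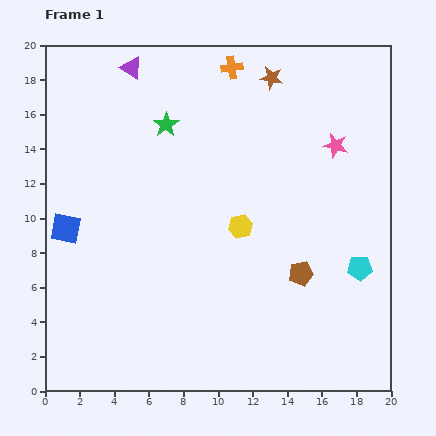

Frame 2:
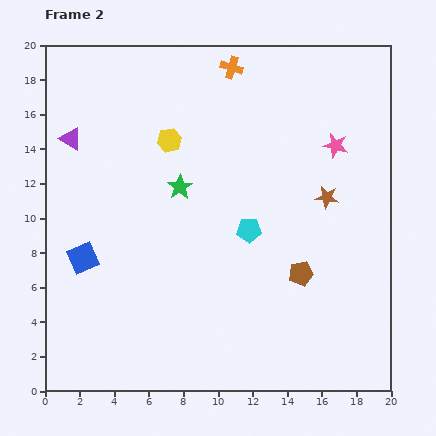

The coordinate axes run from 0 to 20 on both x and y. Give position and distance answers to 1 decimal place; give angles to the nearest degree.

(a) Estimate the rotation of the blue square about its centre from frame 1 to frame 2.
34° counter-clockwise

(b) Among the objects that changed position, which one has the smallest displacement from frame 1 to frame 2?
the blue square

(moved 2.0)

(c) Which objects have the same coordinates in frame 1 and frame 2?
the orange cross, the brown pentagon, the pink star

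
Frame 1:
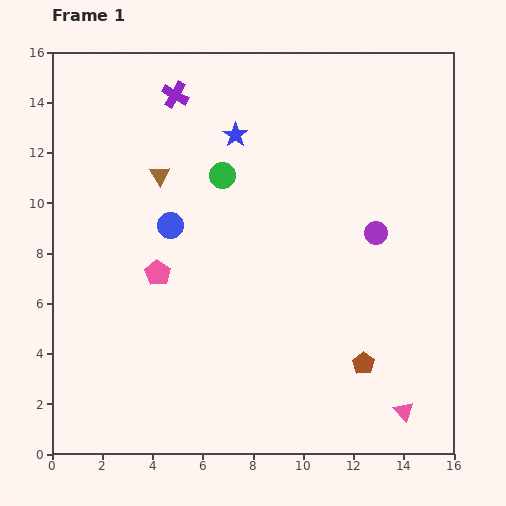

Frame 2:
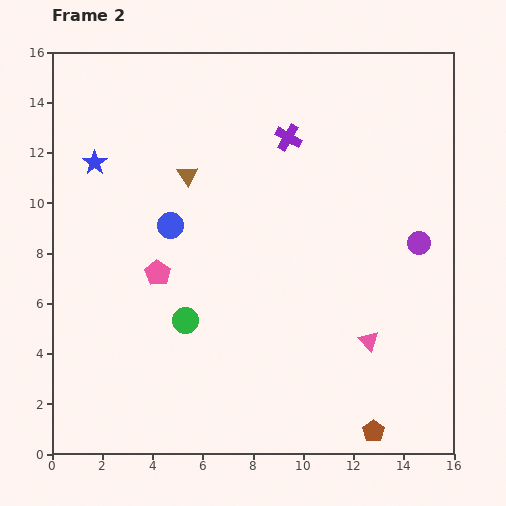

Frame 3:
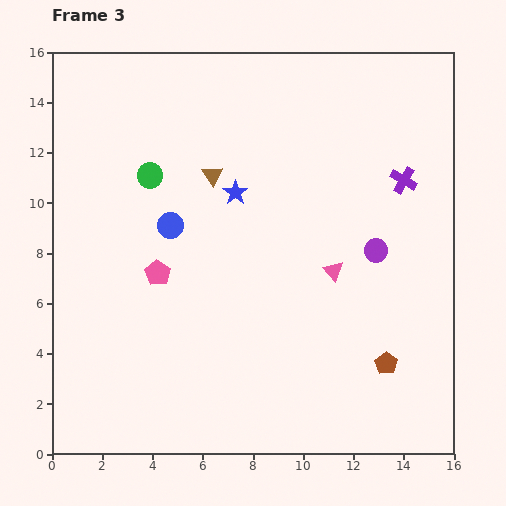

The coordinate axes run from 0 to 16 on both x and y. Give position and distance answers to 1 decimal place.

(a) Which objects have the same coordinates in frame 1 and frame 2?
the pink pentagon, the blue circle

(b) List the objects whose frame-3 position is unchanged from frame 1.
the pink pentagon, the blue circle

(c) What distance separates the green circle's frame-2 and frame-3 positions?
6.0

The green circle moved from (5.3, 5.3) to (3.9, 11.1), a distance of √(1.4² + 5.8²) ≈ 6.0.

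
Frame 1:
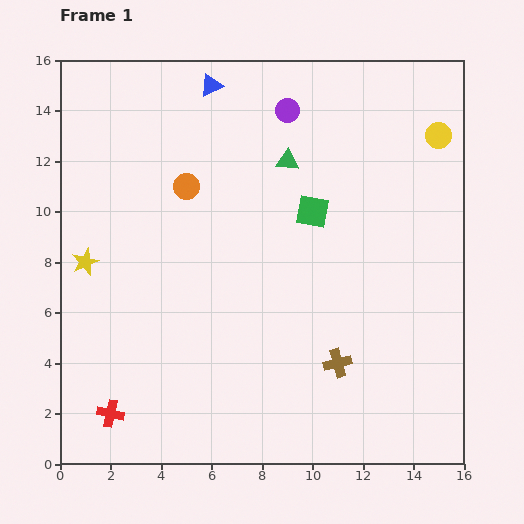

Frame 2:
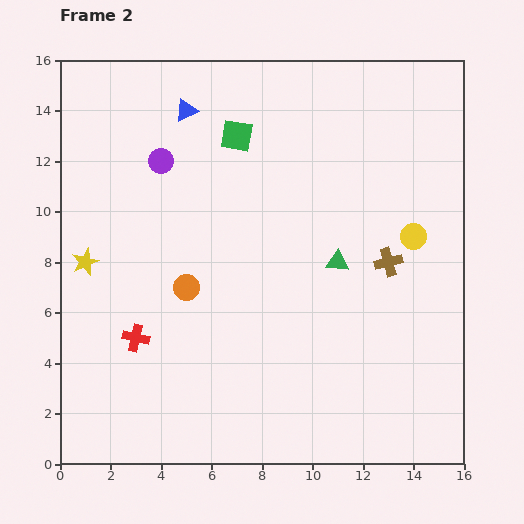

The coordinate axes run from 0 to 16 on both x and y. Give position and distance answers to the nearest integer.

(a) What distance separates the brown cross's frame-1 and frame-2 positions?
4

The brown cross moved from (11, 4) to (13, 8), a distance of √(2² + 4²) ≈ 4.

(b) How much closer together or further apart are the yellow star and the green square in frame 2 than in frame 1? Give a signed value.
-1

Distance in frame 1: 9. Distance in frame 2: 8.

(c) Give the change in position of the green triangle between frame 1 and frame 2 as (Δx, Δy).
(2, -4)

The green triangle was at (9, 12) in frame 1 and (11, 8) in frame 2.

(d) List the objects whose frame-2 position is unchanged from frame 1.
the yellow star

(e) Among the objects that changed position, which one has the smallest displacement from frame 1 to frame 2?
the blue triangle

(moved 1)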